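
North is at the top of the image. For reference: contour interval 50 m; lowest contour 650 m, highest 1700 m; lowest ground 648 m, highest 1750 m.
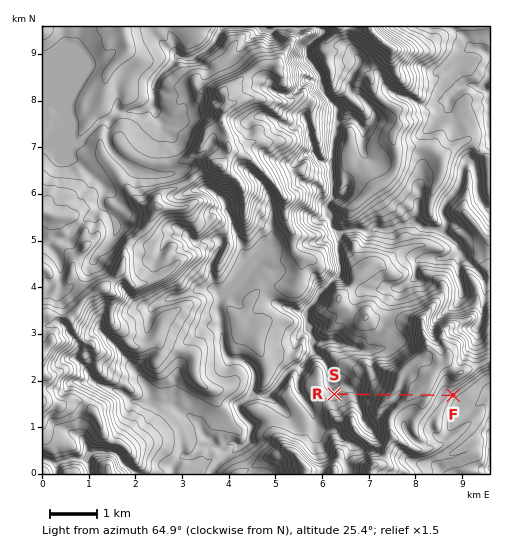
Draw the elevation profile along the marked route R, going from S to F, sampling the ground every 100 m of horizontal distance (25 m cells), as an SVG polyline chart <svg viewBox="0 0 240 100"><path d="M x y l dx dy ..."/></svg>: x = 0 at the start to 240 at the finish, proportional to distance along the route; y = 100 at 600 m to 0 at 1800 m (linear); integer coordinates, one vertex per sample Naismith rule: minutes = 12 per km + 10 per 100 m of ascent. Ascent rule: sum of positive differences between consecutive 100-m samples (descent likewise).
<svg viewBox="0 0 240 100"><path d="M0 64l9-1 10-1 9 0 10 0 9-1 9-5 10-4 9-5 10-3 9-4 10-4 9-3 9 1 10 1 9-4 10-2 9-1 9 0 10 1 9 0 10 3 9 5 9 3 10 1 9 3 5 3"/></svg>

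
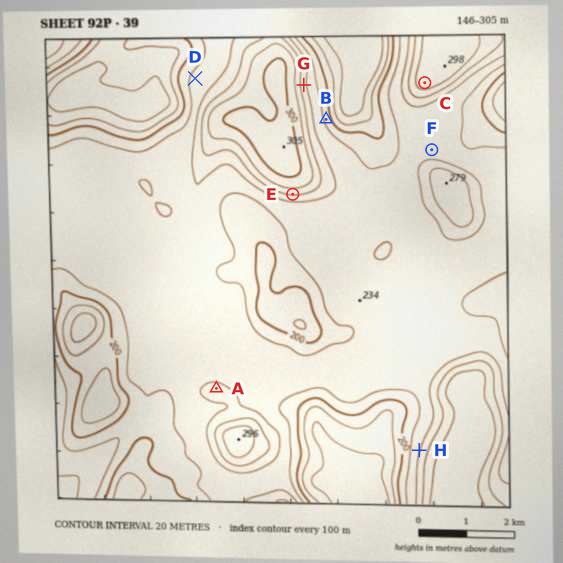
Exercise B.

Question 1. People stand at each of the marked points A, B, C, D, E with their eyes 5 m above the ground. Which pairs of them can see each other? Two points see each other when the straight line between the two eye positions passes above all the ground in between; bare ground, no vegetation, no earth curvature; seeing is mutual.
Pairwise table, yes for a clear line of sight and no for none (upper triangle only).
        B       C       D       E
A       no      yes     no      yes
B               yes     no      no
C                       no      no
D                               no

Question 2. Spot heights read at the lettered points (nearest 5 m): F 230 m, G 250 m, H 240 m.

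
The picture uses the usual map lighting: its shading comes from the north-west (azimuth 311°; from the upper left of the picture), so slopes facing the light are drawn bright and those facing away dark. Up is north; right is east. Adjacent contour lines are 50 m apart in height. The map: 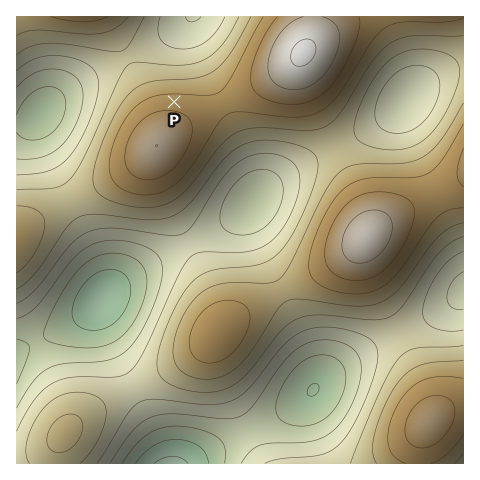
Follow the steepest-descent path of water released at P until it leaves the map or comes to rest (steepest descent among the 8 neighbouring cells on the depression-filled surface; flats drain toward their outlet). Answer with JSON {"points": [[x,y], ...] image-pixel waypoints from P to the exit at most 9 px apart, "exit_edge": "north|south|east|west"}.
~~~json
{"points": [[174, 102], [174, 92], [174, 83], [174, 74], [174, 64], [174, 55], [174, 46], [179, 36], [186, 27], [192, 18], [192, 17]], "exit_edge": "north"}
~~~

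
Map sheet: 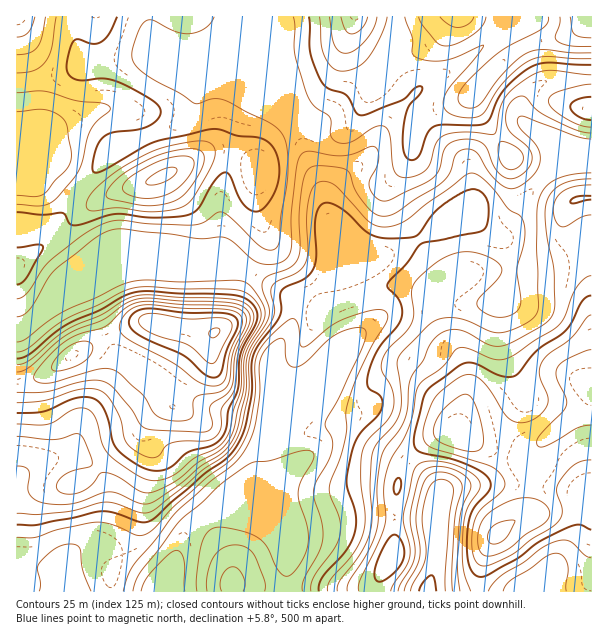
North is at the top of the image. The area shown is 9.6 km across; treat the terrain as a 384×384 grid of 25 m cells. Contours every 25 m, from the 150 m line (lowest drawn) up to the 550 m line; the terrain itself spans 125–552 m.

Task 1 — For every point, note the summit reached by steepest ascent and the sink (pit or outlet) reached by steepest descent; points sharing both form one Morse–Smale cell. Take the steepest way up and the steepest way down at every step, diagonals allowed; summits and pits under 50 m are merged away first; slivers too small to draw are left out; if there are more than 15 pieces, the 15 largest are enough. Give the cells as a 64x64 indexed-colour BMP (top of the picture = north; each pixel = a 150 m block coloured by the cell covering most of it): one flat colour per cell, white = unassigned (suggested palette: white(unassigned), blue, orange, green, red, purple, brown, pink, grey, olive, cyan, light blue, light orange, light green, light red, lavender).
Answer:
<image width="64" height="64" href="data:image/bmp;base64,Qk12CAAAAAAAAHYAAAAoAAAAQAAAAEAAAAABAAQAAAAAAAAIAAATCwAAEwsAABAAAAAAAAAA////ALR3HwAOf/8ALKAsACgn1gC9Z5QAS1aMAMJ34wB/f38AIr28AM++FwDox64AeLv/AIrfmACWmP8A1bDFACIiIiIiIiIiiIiIiIiIiBERERERVVVVVVVVVVVVVVVVIiIiIiIiIiIoiIiIiIiIERERERFVVVVVVVVVVVVVVVUiIiIiIiIiIiiIiIiIiIgRERERERVVVVVVVVVVVVVVVSIiIiIiIiIiIoiIiIiIiBEREREREVVVVVVVVVVVVVVVIiIiIiIiIiIiiIiIiIiBERERERERVVVVVVVVVVVVVVUiIiIiIiIiIiKIiIiIiIERERERERFVVVVVVVVVVVVVVSIiIiIiIiIiIiiIiIiIEREREREREVVVVVVVVVVVVVVVIiIiIiIiIiIiIoiIiBERERERERERVVVVVVVVVVVVVVUiIiIiIiIiIiIiKIgRERERERERERFVVVVVVVVVVVVVUSIiIiIiIiIiIiIiEREREREREREREVVVVVVVVVVRERERIiIiIiIiIiIiIiIhERERERERERERVVVVVVVVVVEREREiIiIiIiIiIiIiIiIRERERERERERFVVVVVVVVVURERESIiIiIiIiIiIiIiIiIRERERERERERVVVVVVVVVRERERIiIiIiIiIiIiIiIiIiERERERERERFVVVVVVVVVEREREiIiIiIiIiIiIiIiIiIREREREREREVVVVVVVVVURERESIiIiIiIiIiIiIiIiIhERERERERERFVVVVVVRERERERIiIiIiIiIiIiIiIiIiIRERERERERERVVVVEREREREREiIiIiIiIiIiIiIiIiIiERERERERERERVVERERERERESIiIiIiIiIiIiIiIiIiIhERERERERERERERERERERERIiIiIiIiIiIiIiIiIiIiIREREREREREREREREREREREiIiIiIiIiIiIiIiIiIiIiERERERERERERERERERERESIiIiIiIiIiIiIiIiIiIiIhERERERERERERERERERERIiIiIiIiIiIiIiIiIiIiIiIREREREREREREREREREREiIiIiIiIiIiIiIiIiIiIiIiERERERERERERERERERESIiIiIiIiIiIiIiIiIiIiIiIRERERERERERERERERERIiIiIiIiIiIiIiIiIiIiIiIiEREREREREREREREREREiIiIiIiIiIiIiIiIiIiIiIiIRERERERERERERERERESIiIiIiIiIiIiIiIiIiIiIiIiERERERERERERERERERIiIiIiIiIiIiIiIiIiIiIiIiIREREREREREREREREREyIiIiIiIiIiIiIiIiIiIiIiIhERERERERERERERERETMiIiIiIiIiIiIiIiIiIiIiIiERERERERERERERERERMzIiIiIiIiIiIiIiIiIiIiIiIREREREREREREREREREzMzIiIiIiIiIiIiIiIiIiIiIRERERERERERERERERETMzMzIiIiIiIiIiIiIiIzMyIhERERERERERERERERERMzMzMzIiIiIiIiIiIiIzMzMhEREREREREREREREREREzMzMzMzMiIiIiIiIiMzMzMzQRERERERERERERERERETMzMzMzMzMzMzMzMzMzMzMzNERBERERERERERERERERMzMzMzMzMzMzMzMzMzMzMzM0RERBEREREREREREREREzMzMzMzMzMzMzMzMzMzMzMzREREREERERERERERERETMzMzMzMzMzMzMzMzMzMzMzNERERERBERERERERERERZmYzMzMzMzMzMzMzMzMzMzM0RERERERERBFEQRERERFmZmMzMzMzMzMzMzMzMzMzMzRERERERERERERBEREREWZmZjMzMzMzMzMzMzMzMzMzNEREREREREREREQRERERZmZmMzMzMzMzMzMzMzMzMzN0REREREREREREREERERFmZmZjMzMzMzMzMzMzMzMzM3REREREREREREREQREREWZmZmYzMzMzMzMzMzMzMzMzd0REREREREREREREERERZmZmZjMzMzMzMzMzMzMzMzd3dERERERERERERERBERFmZmZmYzMzMzMzMzMzMzMzN3d3REREREREREREREREEWZmZmZmMzMzMzMzMzMzMzN3d3d0REREREREREREREREZmZmZmZmMzMzMzMzMzMzM3d3d3dERERERERERERERERmZmZmZmZmMzMzMzMzMzMzd3d3d0RERERERERERERERGZmZmZmZmZmYzMzMzMzMzd3d3d3dEREREREREREREREZmZmZmZmZmZmYzMzMzMzN3d3d3d3RERERERERERERERmZmZmZmZmZmZmMzMzMzM3d3d3d3dERERERERERERERGZmZmZmZmZmZmYzMzMzMzd3d3d3d3REREREREREREREZmZmZmZmZmZmZjMzMzMzd3d3d3d3d0RERERERERERERmZmZmZmZmZmZmMzMzMzN3d3d3d3d3mURERERERERERGZmZmZmZmZmZmYzMzMzM3d3d3d3d3mZlEREREREREREZmZmZmZmZmZmMzMzMzMzd3d3d3d3mZmZlERERERERERmZmZjMzMzZjMzMzMzMzd3d3d3d3eZmZmZRERERERERGZmZmMzMzMzMzMzMzMzN3d3d3d3d5mZmZmZREREREREZmZmYzMzMzMzMzMzMzM3d3d3d3d3mZmZmZmURERERERmZmZjMzMzMzMzMzMzMzd3d3d3d3eZmZmZmZlERERERGZmZjMzMzMzMzMzMzMzN3d3d3d3d5mZmZmZmURERERE"/>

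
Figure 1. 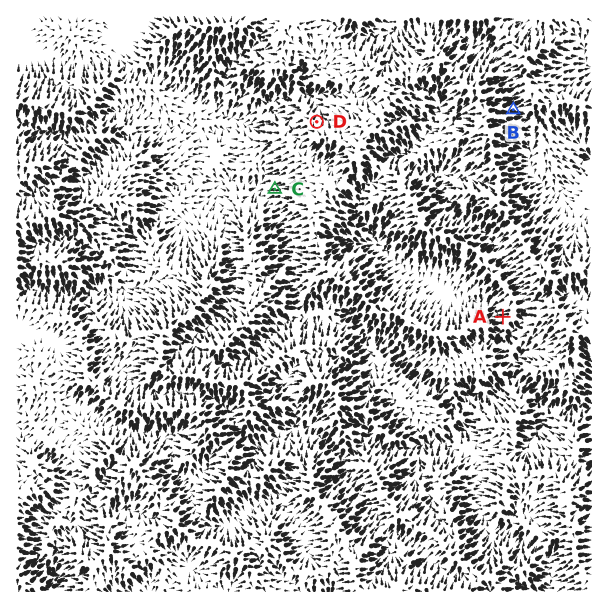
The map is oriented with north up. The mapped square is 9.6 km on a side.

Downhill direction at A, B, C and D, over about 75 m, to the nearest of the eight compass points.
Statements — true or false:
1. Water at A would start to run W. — true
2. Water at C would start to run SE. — false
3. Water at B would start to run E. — true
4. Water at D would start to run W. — false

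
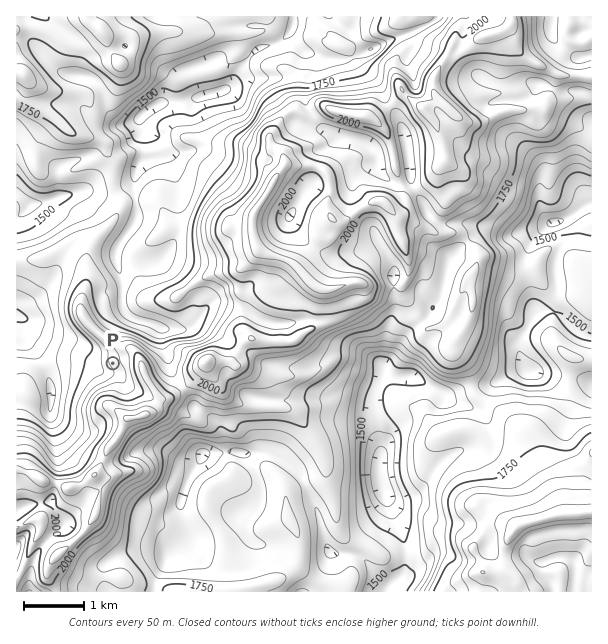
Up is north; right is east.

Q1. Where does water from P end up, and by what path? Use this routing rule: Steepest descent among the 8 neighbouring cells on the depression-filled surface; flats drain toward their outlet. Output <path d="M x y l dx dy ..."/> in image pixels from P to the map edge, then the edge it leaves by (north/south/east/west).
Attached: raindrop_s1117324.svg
<path d="M113 363l-6 6-50 0-4 5-3 0-8-8-4-9-15-15 0-22-6-5"/>
exit: west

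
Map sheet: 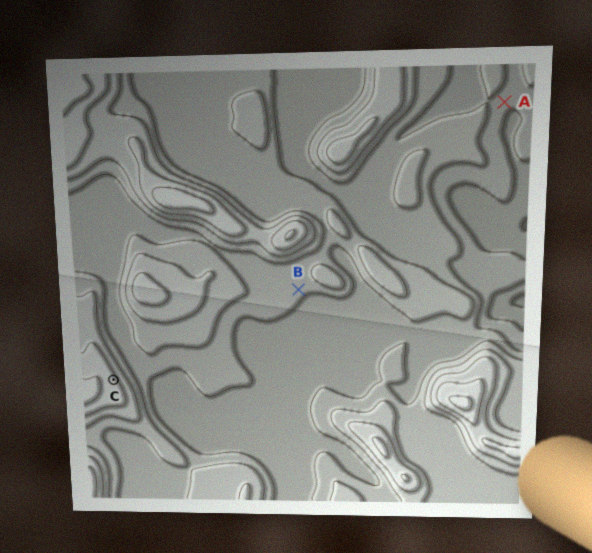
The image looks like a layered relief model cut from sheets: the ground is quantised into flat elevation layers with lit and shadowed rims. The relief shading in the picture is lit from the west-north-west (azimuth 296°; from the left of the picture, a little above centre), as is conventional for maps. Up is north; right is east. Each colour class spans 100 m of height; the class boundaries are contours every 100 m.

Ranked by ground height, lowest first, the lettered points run A B C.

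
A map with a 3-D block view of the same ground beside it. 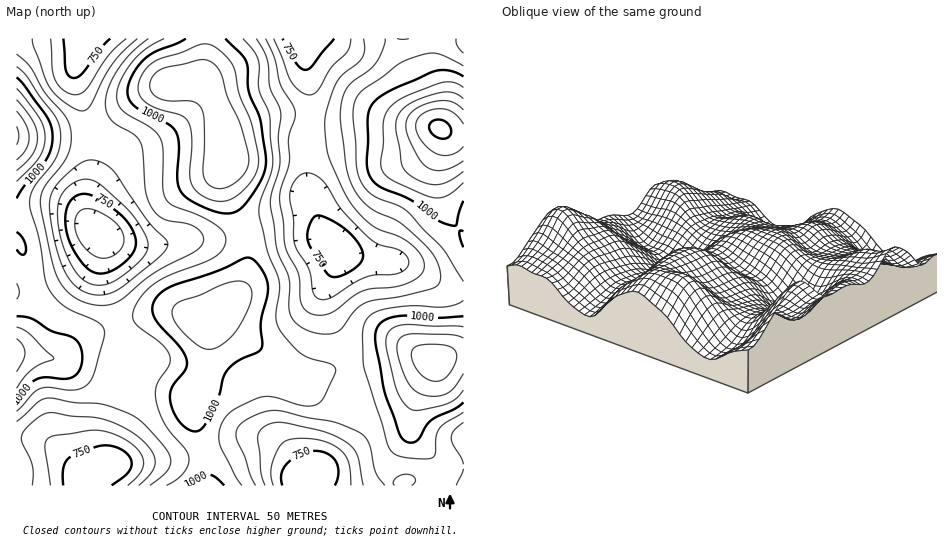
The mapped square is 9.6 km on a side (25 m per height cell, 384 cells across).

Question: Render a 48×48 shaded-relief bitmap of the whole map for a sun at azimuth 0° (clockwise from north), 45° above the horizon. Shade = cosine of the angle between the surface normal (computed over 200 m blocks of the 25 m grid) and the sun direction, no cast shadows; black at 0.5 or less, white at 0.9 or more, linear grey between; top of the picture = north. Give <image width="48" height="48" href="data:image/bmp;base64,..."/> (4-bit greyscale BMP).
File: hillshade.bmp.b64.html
<image width="48" height="48" href="data:image/bmp;base64,Qk32BAAAAAAAAHYAAAAoAAAAMAAAADAAAAABAAQAAAAAAIAEAAATCwAAEwsAABAAAAAAAAAAAAAAABEREQAiIiIAMzMzAERERABVVVUAZmZmAHd3dwCIiIgAmZmZAKqqqgC7u7sAzMzMAN3d3QDu7u4A////AHeIh3eJq7zLu7u6qZmId3iJh3Z3d3d3ZniIh2d4mqqqqqqqmZmHZmeId2d2ZVZnd4mIdmZnd3eIiImZmZh2VVVmVWd2VERniJmYdlVVVERWZneJmZh2VUQzNFZ2VDVomZiHZVVEMiNFVVZ4mZh3ZTIhI1Z2VVV4mWdmVUQzIiRFVFZnd3dmVDIRJFZ2ZmZmZkRVVEMyI0VVVVVmZlVUMiEjRnd2ZmVDMyNERDMzNFZmVWZmVUQzIhI1Z4dmZmQxERIzMzNEVnd2ZndmVUQzIiNGeIdmZVQhASIiIjRWd3d3eIh3ZmVUREVmd3dmZVQyEjIhEjRneIiImZmHd3dmZnd2ZmZmZVRDMzIiI0VniIiZqpmHd3d3eJmHZmd2ZVVVVERERWZ3eIiZmZh2ZmZ3iaqYh3d2ZWZmZWZneHd3d3iIh3ZmZWZ3iaqpmYdmZneId4iZqZh3d3dmVVVmVWZ4maqqqYdmeJqqqaqqqpiHd3ZURFVmZmeJmqqqqYd3mrzcy8uqqqmIh2ZURWZ3ZneJmqqqqYiKvN3u3cuqqqqpmHZVVniHdmd4mqu7qZmr3e7u7bqZmru7qYd3eJmId2Zniau7uqvN3d3d3KmZq8zcy6mZmamZh3ZmeJq7u7zN3dzLu4iJq83dzLuqu6qqmYd3d4mrvMzN3cu6mXeJq8zd3MzMzLu7upmId4iavMzMzMuph2eJqrzMzMzMzMzLu6qZmYiau8u7u7qXZmeImru8zMzMzMzLu6qqqqmaq6qpmZh2VXeImqu7u7u7u7u7qqmZqqqZmYh3dmVVVniImqqqqZiImaqpmZmYmZmYd2VVRDM0VomIiZqZh2ZmZ3h3eImIiIh3ZURDMyM1Z5mYiIh2VUREVVVVZ4iId3dlQzMzMzRFeImYd2ZUMzNEQzMzRXiIiHdlQzNERERWeIiHZlQyIjRVQyISNFeIiId1RDMzM0RVZ2d2VUMzM0VmVDIiM0VneId2VEMzIiNEVUVVRDM0RWZ3ZUMzMzNFZ3ZlVEMyIiIzNCIzMzNFVnd3dmVVRDM0VVVVVURDMzMzMhESI0RVZ3eIh3d2ZVREVVVVZmVVVURDIhESNEVWZ3eIiIiHd3ZmZmZmZnd3dmVDMjMzRWZmd3d3iIiIiIh3d3d3d3eIh2VEM1VVZnd3d3d3d3eIiIiHeIh3d3iIdlRERXd3d4h3ZmVVZneIiJiHd3eHd3eHdlVWZ5mZmZiHZUM0RWeImZmHZneHd3eId3iJmbu7qqmHVDIiNFZ4mZmYd4iId3iJmqvMu7vMzLqXZDIRI1Z4maqZmZmYiImavN3u3MvMzMuYdlQzNFZ4mZmaqqqZmZqrvN7u3bu7vLupmHdmZmZ4iIiJqqqpmqu7vM3d3cuqqqqqqpmZmYiImId4mqqaq7u7u7vM3cuYiZqqu7u7u6mZmYd4mqqaq7u6qqq8zcqYiJqrvMzN3LuqqpmJmqmaq6qqqqq7zKmYiJmrzN3d3cy7u6qqqqmqqpiJqruqu5mIiImrzN3d3cy7u7uqqqmqqYeJqruqqQ=="/>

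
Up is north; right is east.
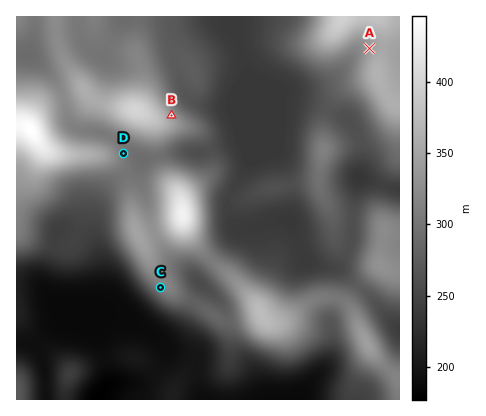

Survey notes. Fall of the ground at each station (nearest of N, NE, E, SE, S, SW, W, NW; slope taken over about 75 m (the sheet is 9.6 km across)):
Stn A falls W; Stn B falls NE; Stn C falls SW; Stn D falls E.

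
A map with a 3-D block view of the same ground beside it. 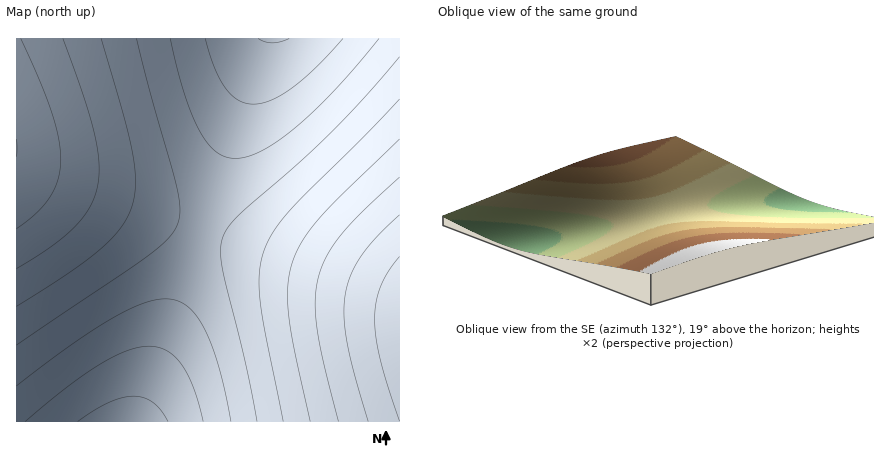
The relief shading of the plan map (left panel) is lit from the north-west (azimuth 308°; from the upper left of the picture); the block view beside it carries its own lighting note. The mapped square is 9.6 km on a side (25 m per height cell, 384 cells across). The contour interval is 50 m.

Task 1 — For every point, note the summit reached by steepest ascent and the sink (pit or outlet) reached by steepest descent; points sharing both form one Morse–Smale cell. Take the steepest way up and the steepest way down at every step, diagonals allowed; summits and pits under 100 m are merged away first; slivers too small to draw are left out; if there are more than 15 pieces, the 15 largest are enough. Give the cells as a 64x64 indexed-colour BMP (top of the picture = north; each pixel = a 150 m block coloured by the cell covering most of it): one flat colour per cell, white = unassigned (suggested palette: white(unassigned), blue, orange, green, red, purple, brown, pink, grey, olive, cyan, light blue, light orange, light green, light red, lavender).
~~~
<image width="64" height="64" href="data:image/bmp;base64,Qk12CAAAAAAAAHYAAAAoAAAAQAAAAEAAAAABAAQAAAAAAAAIAAATCwAAEwsAABAAAAAAAAAA////ALR3HwAOf/8ALKAsACgn1gC9Z5QAS1aMAMJ34wB/f38AIr28AM++FwDox64AeLv/AIrfmACWmP8A1bDFAEREREREREREREQiIiIiIiIiIiIiIiIiIiIiIiIiIiIiREREREREREREREIiIiIiIiIiIiIiIiIiIiIiIiIiIiJEREREREREREREQiIiIiIiIiIiIiIiIiIiIiIiIiIiIkRERERERERERERCIiIiIiIiIiIiIiIiIiIiIiIiIiIiREREREREREREREQiIiIiIiIiIiIiIiIiIiIiIiIiIiJERERERERERERERCIiIiIiIiIiIiIiIiIiIiIiIiIiIkREREREREREREREIiIiIiIiIiIiIiIiIiIiIiIiIiIiRERERERERERERERCIiIiIiIiIiIiIiIiIiIiIiIiIiJEREREREREREREREIiIiIiIiIiIiIiIiIiIiIiIiIiIkREREREREREREREQiIiIiIiIiIiIiIiIiIiIiIiIiIiREREREREREREREREIiIiIiIiIiIiIiIiIiIiIiIiIiJEREREREREREREREQiIiIiIiIiIiIiIiIiIiIiIiIiIkRERERERERERERERCIiIiIiIiIiIiIiIiIiIiIiIiIiREREREREREREREREQiIiIiIiIiIiIiIiIiIiIiIiIiJERERERERERERERERCIiIiIiIiIiIiIiIiIiIiIiIiIkREREREREREREREREIiIiIiIiIiIiIiIiIiIiIiIiIiRERERERERERERERERCIiIiIiIiIiIiIiIiIiIiIiIiJEREREREREREREREREIiIiIiIiIiIiIiIiIiIiIiIiIkREREREREREREREREQiIiIiIiIiIiIiIiIiIiIiIiIiREREREREREREREREREIiIiIiIiIiIiIiIiIiIiIiIiJEREREREREREREREREQiIiIiIiIiIiIiIiIiIiIiIiIkRERERERERERERERERCIiIiIiIiIiIiIiIiIiIiIiIRREREREREREREREREREQiIiIiIiIiIiIiIiIiIiIhERFERERERERERERERERERCIiIiIiIiIiIiIiIiIiEREREUREREREREREREREREREIiIiIiIiIiIiIiIiIRERERERRERERERERERERERERERCIiIiIiIiIiIiIhERERERERFEREREREREREREREREREIiIiIiIiIiIiEREREREREREUREREREREREREREREREQiIiIiIiIiIRERERERERERERREREREREREREREREREREIiIiIiIhERERERERERERERFEREREREREREREREREREQiIiIiEREREREREREREREREURERERERERERERERERERCIiIRERERERERERERERERERREREREREREREREREREREQhERERERERERERERERERERFEREREREREREREREREREMxEREREREREREREREREREREUREREREREREREREREQzMzERERERERERERERERERERERRERERERERERERERDMzMzMxERERERERERERERERERERFEREREREREREREMzMzMzMzEREREREREREREREREREREUREREREREREQzMzMzMzMzMRERERERERERERERERERERRERERERERDMzMzMzMzMzMzERERERERERERERERERERFEREREREMzMzMzMzMzMzMzMREREREREREREREREREREUREREQzMzMzMzMzMzMzMzMxERERERERERERERERERERRERDMzMzMzMzMzMzMzMzMzMRERERERERERERERERERFEMzMzMzMzMzMzMzMzMzMzMxERERERERERERERERERETMzMzMzMzMzMzMzMzMzMzMzERERERERERERERERERERMzMzMzMzMzMzMzMzMzMzMzMxEREREREREREREREREREzMzMzMzMzMzMzMzMzMzMzMzERERERERERERERERERETMzMzMzMzMzMzMzMzMzMzMzMRERERERERERERERERERMzMzMzMzMzMzMzMzMzMzMzMzEREREREREREREREREREzMzMzMzMzMzMzMzMzMzMzMzMRERERERERERERERERETMzMzMzMzMzMzMzMzMzMzMzMxERERERERERERERERERMzMzMzMzMzMzMzMzMzMzMzMzMREREREREREREREREREzMzMzMzMzMzMzMzMzMzMzMzMxERERERERERERERERETMzMzMzMzMzMzMzMzMzMzMzMzERERERERERERERERERMzMzMzMzMzMzMzMzMzMzMzMzMxEREREREREREREREREzMzMzMzMzMzMzMzMzMzMzMzMzERERERERERERERERETMzMzMzMzMzMzMzMzMzMzMzMzMRERERERERERERERERMzMzMzMzMzMzMzMzMzMzMzMzMzEREREREREREREREREzMzMzMzMzMzMzMzMzMzMzMzMzMRERERERERERERERETMzMzMzMzMzMzMzMzMzMzMzMzMxERERERERERERERERMzMzMzMzMzMzMzMzMzMzMzMzMzMREREREREREREREREzMzMzMzMzMzMzMzMzMzMzMzMzMxERERERERERERERETMzMzMzMzMzMzMzMzMzMzMzMzMzERERERERERERERERMzMzMzMzMzMzMzMzMzMzMzMzMzMxEREREREREREREREzMzMzMzMzMzMzMzMzMzMzMzMzMzERERERERERERERETMzMzMzMzMzMzMzMzMzMzMzMzMzMRERERERERERERER"/>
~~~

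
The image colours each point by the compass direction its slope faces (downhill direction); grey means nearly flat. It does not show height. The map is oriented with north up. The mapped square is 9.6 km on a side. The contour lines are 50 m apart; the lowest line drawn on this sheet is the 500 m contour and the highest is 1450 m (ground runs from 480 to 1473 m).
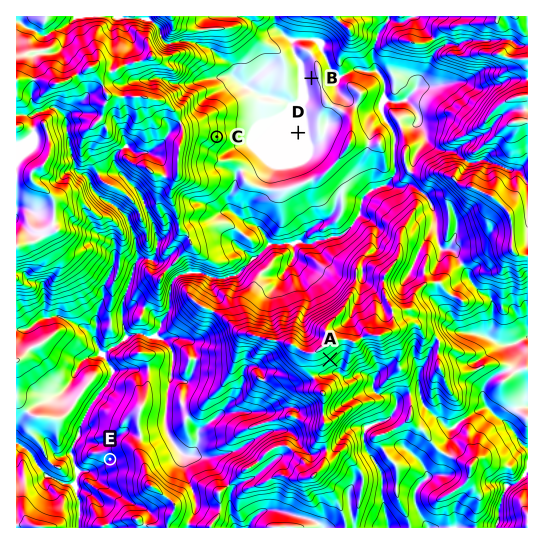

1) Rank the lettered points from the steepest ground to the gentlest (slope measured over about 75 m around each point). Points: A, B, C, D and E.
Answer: A C E B D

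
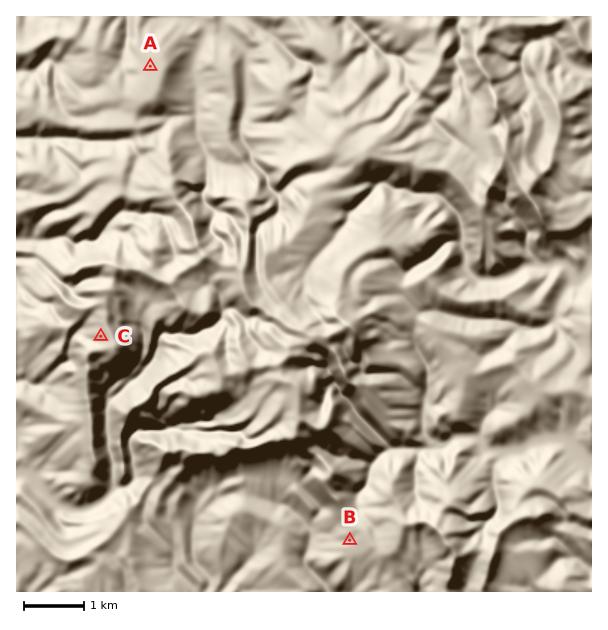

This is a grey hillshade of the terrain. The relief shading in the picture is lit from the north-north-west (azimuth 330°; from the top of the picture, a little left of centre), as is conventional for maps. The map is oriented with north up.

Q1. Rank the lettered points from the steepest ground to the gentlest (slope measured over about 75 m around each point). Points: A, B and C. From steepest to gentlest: C B A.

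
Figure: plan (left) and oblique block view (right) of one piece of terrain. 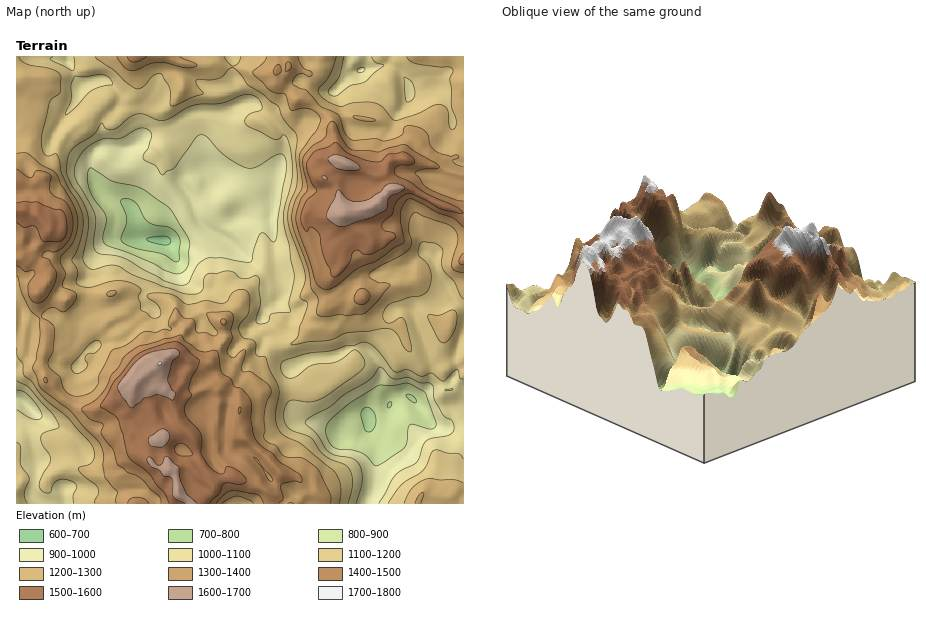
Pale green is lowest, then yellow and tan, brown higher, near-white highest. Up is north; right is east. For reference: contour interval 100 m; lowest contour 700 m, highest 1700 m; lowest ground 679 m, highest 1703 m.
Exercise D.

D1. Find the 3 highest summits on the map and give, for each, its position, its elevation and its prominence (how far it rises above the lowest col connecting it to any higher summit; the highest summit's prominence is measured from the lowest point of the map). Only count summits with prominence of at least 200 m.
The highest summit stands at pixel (160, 363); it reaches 1703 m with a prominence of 1024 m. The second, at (343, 214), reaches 1695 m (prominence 510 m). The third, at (49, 230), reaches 1600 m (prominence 299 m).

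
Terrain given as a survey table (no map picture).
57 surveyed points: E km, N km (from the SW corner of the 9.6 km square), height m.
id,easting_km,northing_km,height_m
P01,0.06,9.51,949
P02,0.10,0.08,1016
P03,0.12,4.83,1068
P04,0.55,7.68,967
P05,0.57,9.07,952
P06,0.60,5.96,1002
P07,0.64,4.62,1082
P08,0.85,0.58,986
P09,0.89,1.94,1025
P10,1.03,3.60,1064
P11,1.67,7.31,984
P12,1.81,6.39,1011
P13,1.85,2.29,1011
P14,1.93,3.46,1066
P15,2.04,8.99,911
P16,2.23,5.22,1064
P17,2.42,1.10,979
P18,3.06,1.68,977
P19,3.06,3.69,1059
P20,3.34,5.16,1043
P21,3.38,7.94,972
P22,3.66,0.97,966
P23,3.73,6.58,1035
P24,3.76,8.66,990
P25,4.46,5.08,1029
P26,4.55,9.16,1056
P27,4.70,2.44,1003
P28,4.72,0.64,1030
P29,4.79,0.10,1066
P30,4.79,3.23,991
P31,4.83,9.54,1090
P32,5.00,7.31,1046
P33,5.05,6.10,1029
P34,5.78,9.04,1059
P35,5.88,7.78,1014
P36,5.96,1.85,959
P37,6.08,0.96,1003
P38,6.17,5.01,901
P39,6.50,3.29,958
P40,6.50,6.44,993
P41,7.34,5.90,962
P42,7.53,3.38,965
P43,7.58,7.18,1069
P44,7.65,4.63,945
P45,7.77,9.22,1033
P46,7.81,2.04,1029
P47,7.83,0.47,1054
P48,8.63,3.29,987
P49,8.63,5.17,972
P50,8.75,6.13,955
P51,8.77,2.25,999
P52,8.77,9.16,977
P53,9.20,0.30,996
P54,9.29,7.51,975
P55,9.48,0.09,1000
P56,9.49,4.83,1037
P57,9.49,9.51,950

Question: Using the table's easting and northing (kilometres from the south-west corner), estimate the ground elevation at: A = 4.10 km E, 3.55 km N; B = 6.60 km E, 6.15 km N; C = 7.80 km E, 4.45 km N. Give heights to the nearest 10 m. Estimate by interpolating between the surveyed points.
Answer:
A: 1010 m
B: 970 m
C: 960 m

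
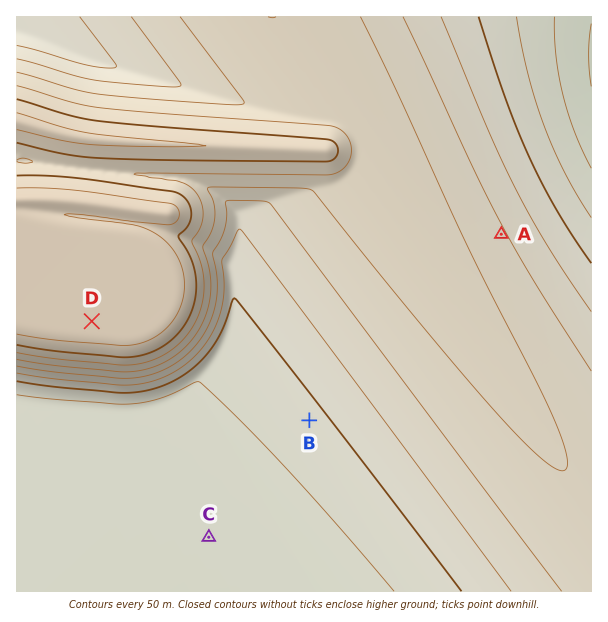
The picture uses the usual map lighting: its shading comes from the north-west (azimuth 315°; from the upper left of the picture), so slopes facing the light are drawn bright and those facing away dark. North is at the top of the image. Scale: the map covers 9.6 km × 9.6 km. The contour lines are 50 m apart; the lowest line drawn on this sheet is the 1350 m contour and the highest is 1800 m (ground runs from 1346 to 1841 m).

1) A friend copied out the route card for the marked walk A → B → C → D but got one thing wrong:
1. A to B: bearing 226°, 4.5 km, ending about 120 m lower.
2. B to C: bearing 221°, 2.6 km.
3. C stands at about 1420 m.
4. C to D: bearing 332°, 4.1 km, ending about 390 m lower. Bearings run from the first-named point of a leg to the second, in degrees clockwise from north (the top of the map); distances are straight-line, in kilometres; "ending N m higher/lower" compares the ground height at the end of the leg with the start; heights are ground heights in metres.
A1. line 4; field sense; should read higher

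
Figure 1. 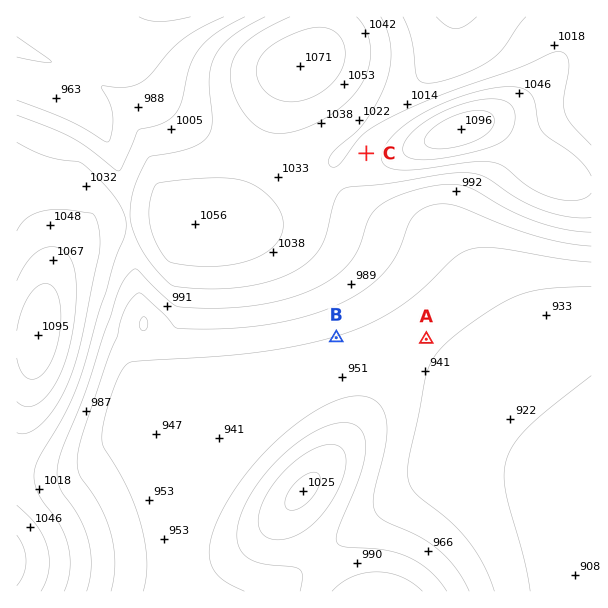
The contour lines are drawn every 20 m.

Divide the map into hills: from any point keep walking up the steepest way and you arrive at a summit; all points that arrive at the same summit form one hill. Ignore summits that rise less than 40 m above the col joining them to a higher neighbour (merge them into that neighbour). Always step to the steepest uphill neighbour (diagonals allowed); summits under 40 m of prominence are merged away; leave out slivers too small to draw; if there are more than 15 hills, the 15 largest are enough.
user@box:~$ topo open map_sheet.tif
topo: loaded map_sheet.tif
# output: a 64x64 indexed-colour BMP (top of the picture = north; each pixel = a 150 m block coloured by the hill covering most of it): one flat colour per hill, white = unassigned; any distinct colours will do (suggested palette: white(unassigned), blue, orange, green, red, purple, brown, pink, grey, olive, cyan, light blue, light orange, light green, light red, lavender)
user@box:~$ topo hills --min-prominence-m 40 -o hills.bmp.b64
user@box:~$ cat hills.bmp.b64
<image width="64" height="64" href="data:image/bmp;base64,Qk12CAAAAAAAAHYAAAAoAAAAQAAAAEAAAAABAAQAAAAAAAAIAAATCwAAEwsAABAAAAAAAAAA////ALR3HwAOf/8ALKAsACgn1gC9Z5QAS1aMAMJ34wB/f38AIr28AM++FwDox64AeLv/AIrfmACWmP8A1bDFAERERERERERERCIiIiIiIiIiIiIiIiIiIiIiIiIiIiIiREREREREREREIiIiIiIiIiIiIiIiIiIiIiIiIiIiIiJEREREREREREQiIiIiIiIiIiIiIiIiIiIiIiIiIiIiIkRERERERERERCIiIiIiIiIiIiIiIiIiIiIiIiIiIiIiREREREREREREIiIiIiIiIiIiIiIiIiIiIiIiIiIiIiJEREREREREREQiIiIiIiIiIiIiIiIiIiIiIiIiIiIiIkRERERERERERCIiIiIiIiIiIiIiIiIiIiIiIiIiIiIiREREREREREREIiIiIiIiIiIiIiIiIiIiIiIiIiIiIiJERERERERERERCIiIiIiIiIiIiIiIiIiIiIiIiIiIiIkREREREREREREIiIiIiIiIiIiIiIiIiIiIiIiIiIiIiREREREREREREQiIiIiIiIiIiIiIiIiIiIiIiIiIiIiJERERERERERERCIiIiIiIiIiIiIiIiIiIiIiIiIiIiIUREREREREREREQiIiIiIiIiIiIiIiIiIiIiIiIiIiIRRERERERERERERCIiIiIiIiIiIiIiIiIiIiIiIiIiIRFEREREREREREREQiIiIiIiIiIiIiIiIiIiIiIiIiEREURERERERERERERCIiIiIiIiIiIiIiIiIiIiIiIiERERREREREREREREREQiIiIiIiIiIiIiIiIiIiIiIiERERNEREREREREREREERIiIiIiIiIiIiIiIiIiIiIhERERM0REREREREREREERESIiIiIiIiIiIiIiIiIiIhERERMzRERERERERERBEREREiIiIiIiIiIiIiIiIiIhERERMzNERERERERERBEREREREiIiIiIiIiIiIiIiIhEREREzM0REREREREREEREREREREiIiIiIiIiIiIiIhEREREzMzREREREREREERERERERERIiIiIiIiIiIiIhEREREzMzNEREREREREQREREREREREREiIiIiIiIiIREREREzMzM0REREREREQREREREREREREREiIiIiIiIRERERETMzMzRERERERERBERERERERERERERERIiIhERERERETMzMzNEREREREREERERERERERERERERERERERERERETMzMzM0REREREREQRERERERERERERERERERERERERERMzMzMzRERERERERBERERERERERERERERERERERERERMzMzMzNEREREREREEREREREREREREREREREREREREREzMzMzM0REREREREQREREREREREREREREREREREREREzMzMzMzRERERERERBEREREREREREREREREREREREREzMzMzMzNEREREREREERERERERERERERERERERERERETMzMzMzM0REREREREQRERERERERERERERERERERERETMzMzMzMzREREREREQRERERERERERERERERERERERETMzMzMzMzNERERERERBERERERERERERERERERERERETMzMzMzMzM0REREREREERERERERERERERERERERERERMzMzMzMzMzREREREREQRERERERERERERERERERERERMzMzMzMzMzNERERERERBERERERERERERERERERERERMzMzMzMzMzM0REREREREERERERERERERERERERERETMzMzMzMzMzMzREREREREQRERERERERERERERERERMzMzMzMzMzMzMzNEREREREQRERERERERERERERERETMzMzMzMzMzMzMzM0RERERERBEREREREREREREREREzMzMzMzMzMzMzMzMzREREREREEREREREREREREREREzMzMzMzMzMzMzMzMzNEREREREQREREREREREREREREzMzMzMzMzMzMzMzMzM0RERERERBERERERERERERERETMzMzMzMzMzMzMzMzMzRERERERBERERERERERERERETMzMzMzMzMzMzMzMzMzNEREREREERERERERERERERERMzMzMzMzMzMzMzMzMzM0REREREQRERERERERERERERETMzMzMzMzMzMzMzMzMzREREREQREREREREREREREREREzMzMzMzMzMzMzMzMzNERERERBERERERERERERERERERMzMzMzMzMzMzMzMzM0RERERBERERERERERERERERERETMzMzMzMzMzMzMzMzRERERBEREREREREREREREREREREzMzMzMzMzMzMzMzNERERBERERERERERERERERERERERMzMzMzMzMzMzMzM0RERBERERERERERERERERERERERETMzMzMzMzMzMzMzREMzEREREREREREREREREREREREREzMzMzMzMzMzMzMzMzMxERERERERERERERERERERERERMzMzMzMzMzMzMzMzMzERERERERERERERERERERERERETMzMzMzMzMzMzMzMzMxEREREREREREREREREREREREREzMzMzMzMzMzMzMzMzERERERERERERERERERERERERERMzMzMzMzMzMzMzMzMxERERERERERERERERERERERERETMzMzMzMzMzMzMzMzMRERERERERERERERERERERERERMzMzMzMzMzMzMzMzMzERERERERERERERERERERERERETMzMzMzMzMzMzMzMzMRERERERERERERERERERERERERMzMzMzMzMz"/>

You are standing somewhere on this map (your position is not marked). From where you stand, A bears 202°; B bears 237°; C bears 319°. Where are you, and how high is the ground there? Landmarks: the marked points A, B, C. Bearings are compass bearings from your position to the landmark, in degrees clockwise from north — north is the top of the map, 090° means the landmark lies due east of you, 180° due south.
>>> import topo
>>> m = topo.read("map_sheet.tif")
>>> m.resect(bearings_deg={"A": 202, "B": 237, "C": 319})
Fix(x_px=458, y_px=259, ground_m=960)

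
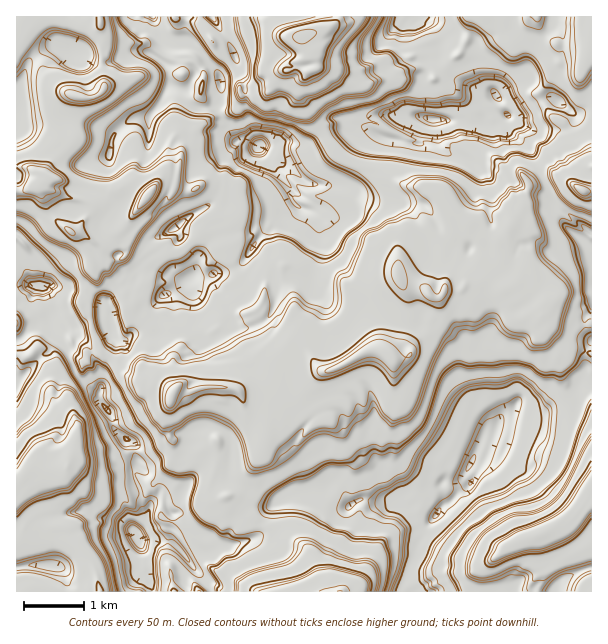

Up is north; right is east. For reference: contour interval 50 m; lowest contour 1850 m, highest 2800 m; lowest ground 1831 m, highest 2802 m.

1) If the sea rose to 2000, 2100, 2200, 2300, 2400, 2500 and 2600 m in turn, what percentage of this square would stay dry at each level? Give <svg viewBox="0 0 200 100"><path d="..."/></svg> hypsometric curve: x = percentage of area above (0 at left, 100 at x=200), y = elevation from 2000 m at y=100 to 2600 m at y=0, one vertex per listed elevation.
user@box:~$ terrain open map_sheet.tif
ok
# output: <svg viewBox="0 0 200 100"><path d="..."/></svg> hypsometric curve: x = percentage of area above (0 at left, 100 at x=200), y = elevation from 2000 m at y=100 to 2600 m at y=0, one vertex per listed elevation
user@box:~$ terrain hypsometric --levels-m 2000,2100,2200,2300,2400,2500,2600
<svg viewBox="0 0 200 100"><path d="M186 100l-7-17-38-16-16-17-52-17-55-16-8-17"/></svg>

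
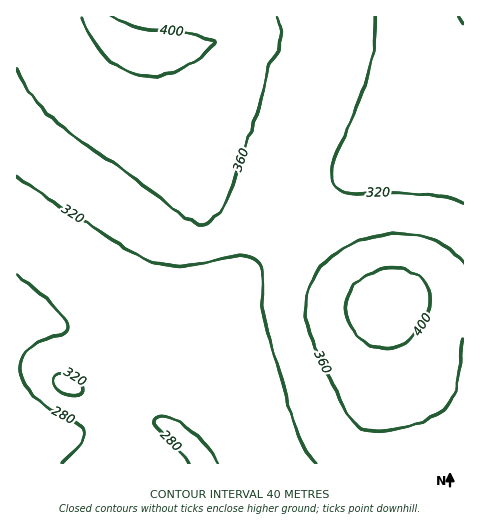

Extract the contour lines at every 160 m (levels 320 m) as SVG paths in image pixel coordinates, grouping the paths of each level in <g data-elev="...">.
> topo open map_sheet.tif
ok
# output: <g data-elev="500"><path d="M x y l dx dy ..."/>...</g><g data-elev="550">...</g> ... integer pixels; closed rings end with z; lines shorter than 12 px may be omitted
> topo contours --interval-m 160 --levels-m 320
<g data-elev="320"><path d="M69 395l8 0 5-2 1-5-2-5-5-5-8-4-7 0-6 2-2 5 3 5 5 5z"/><path d="M463 202l-21-5-23-3-71-1-9-3-6-6-2-9 3-14 25-60 10-32 5-27 2-25"/><path d="M17 177l103 68 19 11 15 6 14 4 15 0 45-9 14-1 9 1 7 3 4 11 0 36 6 29 28 94 10 21 10 12"/></g>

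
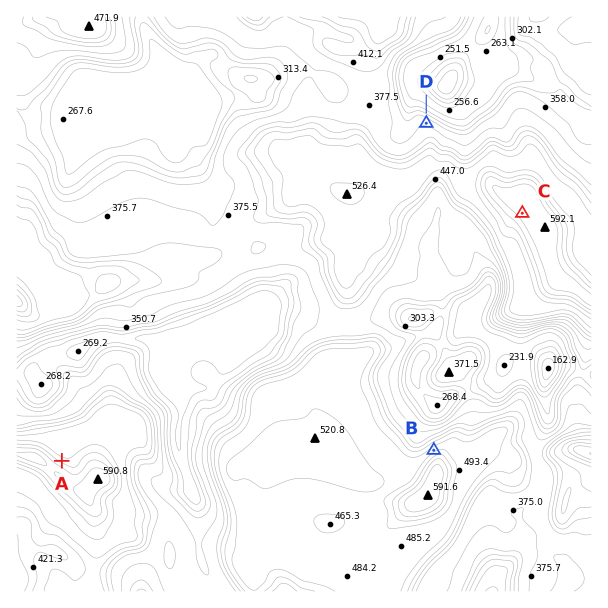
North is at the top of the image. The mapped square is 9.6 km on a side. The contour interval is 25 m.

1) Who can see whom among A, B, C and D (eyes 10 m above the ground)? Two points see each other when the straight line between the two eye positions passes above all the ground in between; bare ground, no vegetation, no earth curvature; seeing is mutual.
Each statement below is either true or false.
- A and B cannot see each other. true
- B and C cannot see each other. false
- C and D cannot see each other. true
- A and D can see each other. false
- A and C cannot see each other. false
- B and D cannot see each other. true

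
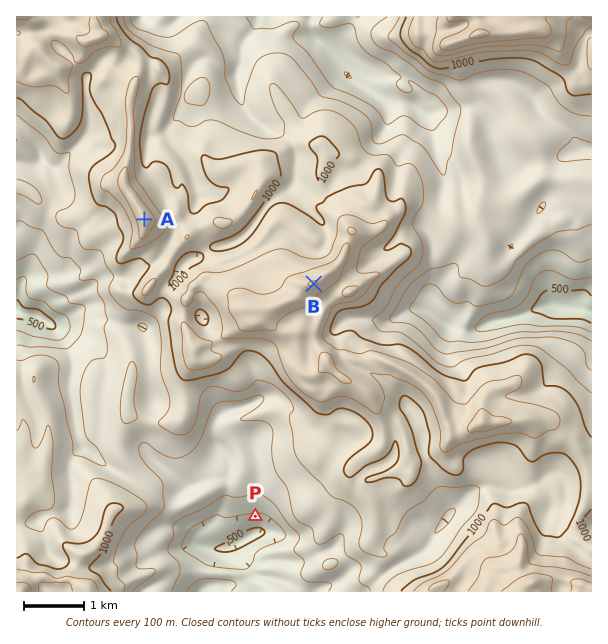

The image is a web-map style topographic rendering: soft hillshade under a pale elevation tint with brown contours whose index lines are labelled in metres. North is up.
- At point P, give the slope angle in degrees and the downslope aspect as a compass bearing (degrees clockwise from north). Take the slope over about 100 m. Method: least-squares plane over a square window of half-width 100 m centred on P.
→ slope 22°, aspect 175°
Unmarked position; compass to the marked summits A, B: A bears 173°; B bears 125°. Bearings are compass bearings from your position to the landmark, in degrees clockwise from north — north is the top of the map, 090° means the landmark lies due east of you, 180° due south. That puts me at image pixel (137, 160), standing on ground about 1060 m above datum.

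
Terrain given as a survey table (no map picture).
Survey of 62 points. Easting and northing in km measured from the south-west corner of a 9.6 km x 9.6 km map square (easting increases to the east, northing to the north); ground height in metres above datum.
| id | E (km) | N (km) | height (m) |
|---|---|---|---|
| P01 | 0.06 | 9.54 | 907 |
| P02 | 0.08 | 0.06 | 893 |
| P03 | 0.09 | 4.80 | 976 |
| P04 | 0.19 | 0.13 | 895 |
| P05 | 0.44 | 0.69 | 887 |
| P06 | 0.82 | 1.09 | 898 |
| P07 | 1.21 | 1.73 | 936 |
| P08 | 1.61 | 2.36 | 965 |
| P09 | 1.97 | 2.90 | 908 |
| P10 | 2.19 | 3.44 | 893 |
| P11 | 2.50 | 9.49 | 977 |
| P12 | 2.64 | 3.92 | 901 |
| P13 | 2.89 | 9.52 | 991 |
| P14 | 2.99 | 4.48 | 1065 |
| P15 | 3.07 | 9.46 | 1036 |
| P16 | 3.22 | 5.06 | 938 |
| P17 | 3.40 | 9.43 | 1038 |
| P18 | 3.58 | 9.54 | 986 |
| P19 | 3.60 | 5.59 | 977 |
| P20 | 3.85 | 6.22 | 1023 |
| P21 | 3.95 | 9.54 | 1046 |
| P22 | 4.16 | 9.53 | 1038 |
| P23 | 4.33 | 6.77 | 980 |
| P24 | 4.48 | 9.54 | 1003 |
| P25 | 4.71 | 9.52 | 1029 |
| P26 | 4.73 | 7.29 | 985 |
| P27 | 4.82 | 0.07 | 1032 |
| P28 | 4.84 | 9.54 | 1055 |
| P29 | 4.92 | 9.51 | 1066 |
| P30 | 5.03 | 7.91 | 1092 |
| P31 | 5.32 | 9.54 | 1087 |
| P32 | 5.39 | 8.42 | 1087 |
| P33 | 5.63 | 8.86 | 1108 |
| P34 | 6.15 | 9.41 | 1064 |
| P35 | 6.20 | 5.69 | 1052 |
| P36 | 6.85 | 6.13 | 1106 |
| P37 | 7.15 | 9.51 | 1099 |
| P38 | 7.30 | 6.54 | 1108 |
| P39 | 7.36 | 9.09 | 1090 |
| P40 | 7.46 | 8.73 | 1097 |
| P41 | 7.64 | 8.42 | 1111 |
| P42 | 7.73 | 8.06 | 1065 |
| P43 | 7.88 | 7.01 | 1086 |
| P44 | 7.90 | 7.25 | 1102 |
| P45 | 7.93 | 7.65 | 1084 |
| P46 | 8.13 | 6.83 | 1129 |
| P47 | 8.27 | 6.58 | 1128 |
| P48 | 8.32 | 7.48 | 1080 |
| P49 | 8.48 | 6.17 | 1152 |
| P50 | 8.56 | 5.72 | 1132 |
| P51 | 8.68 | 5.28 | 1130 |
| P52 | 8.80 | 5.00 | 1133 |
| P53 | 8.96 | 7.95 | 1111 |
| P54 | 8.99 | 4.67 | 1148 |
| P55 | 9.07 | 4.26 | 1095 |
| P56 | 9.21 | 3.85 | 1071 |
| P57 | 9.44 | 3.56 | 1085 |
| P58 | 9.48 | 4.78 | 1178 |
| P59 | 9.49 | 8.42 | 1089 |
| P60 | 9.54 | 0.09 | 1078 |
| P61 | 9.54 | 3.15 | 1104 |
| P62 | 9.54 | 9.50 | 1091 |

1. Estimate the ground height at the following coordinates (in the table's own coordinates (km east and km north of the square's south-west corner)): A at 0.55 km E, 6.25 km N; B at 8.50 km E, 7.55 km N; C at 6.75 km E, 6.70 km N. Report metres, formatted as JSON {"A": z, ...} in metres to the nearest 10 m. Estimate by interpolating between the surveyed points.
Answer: {"A": 920, "B": 1070, "C": 1090}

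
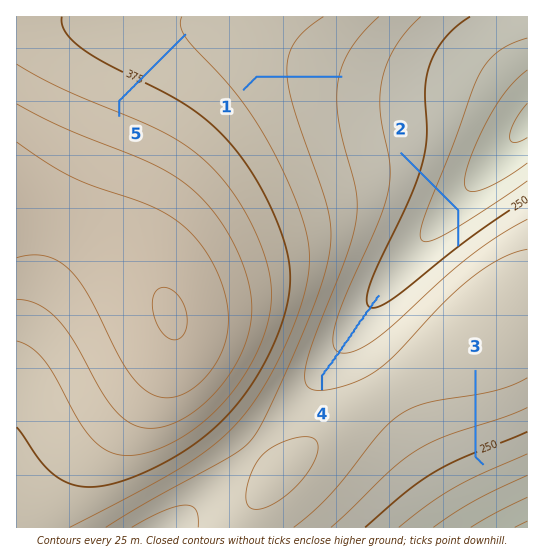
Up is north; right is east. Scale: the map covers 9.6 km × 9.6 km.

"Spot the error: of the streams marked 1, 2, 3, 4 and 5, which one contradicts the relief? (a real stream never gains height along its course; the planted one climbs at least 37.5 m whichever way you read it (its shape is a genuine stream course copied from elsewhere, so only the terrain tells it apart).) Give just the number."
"2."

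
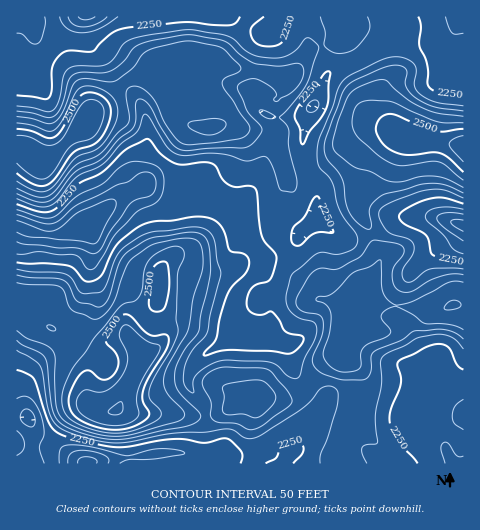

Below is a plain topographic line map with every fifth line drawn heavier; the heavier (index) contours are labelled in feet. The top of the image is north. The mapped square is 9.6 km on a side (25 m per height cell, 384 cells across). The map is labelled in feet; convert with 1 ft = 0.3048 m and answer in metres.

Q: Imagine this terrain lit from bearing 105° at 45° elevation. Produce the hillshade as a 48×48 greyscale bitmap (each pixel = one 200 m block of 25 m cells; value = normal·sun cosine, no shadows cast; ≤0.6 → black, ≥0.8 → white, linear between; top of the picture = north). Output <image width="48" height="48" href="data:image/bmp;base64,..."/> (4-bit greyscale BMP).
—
<image width="48" height="48" href="data:image/bmp;base64,Qk32BAAAAAAAAHYAAAAoAAAAMAAAADAAAAABAAQAAAAAAIAEAAATCwAAEwsAABAAAAAAAAAAAAAAABEREQAiIiIAMzMzAERERABVVVUAZmZmAHd3dwCIiIgAmZmZAKqqqgC7u7sAzMzMAN3d3QDu7u4A////AJh4rLmGaIiIiIiId3iIiHZneJmYmZmZmJh4qqmIiaqZiIiId3iZiHZmiJmZmYmph6h3iIiImru6mYiZh4mpmIdmiImamImZh5hlZmZ4m8zLqpmal3q6qYdmiHmqmIiZmJdCNFZ4mszLqqqImIm7uph2eHmqmIiZqpcwI1Z4ibu6qql2eIiru7mGeIiqmIiJqocxE1d3eby5mqhleIiaqquXaIiqmIiJqodBI1d2aM26qpdWd4iJqpqoeIiqmIiJmYdCNFeGVq7bu4VXeIiaqYiYiImqqYiIiYdDRVeXVIzty4VWd3eKqHd3iaq7mYiIiHdUVleIVGru3LdVZ3eJl2VniavLmYiIiHdlZ2Z4ZWi+7cp2d3d4h1NXiau7qZiId3d3eHZnZnic7tyoiIiIiGM2iJq7u6mYdneIiIdVVomIvcy6iIiIiHQkeImaq7qpdod4mYhkRpqIm8zLmIiIiIY0eIiZmZmZh4iIiIh0NpmJqrzLmIiId3dVeIiZmHeJmJiImYh0NXd5u7vLmIiHZWiHeIiZiHd4iYiImph1NWVpu7vMqIiHVVeHeIiZh3Z3eIiIm7hkNWVZy6vMqIiHZVZ4d4iamGVmd3d3irhkNWRJy6vLuYiHZlV4dnibuWVVZ3d3ealjJGVIu5rLqZiHZmV3dmeby4ZmZnd3eJljI1VHqqrLmZiHd2Z3dmaKvKh3d2Z3d4hjIkVVearMqIiIh3Z3dlVoq7qZmHd3d3hSIzRVZ5rMqIiIiHd4dlV3iqqaqYiIiIdjNERVVWmrmIh4mYiIdmeJiJmaqneJuph0NFZnZmeJmId4mYiIdmiqmJmrqneKzLmGRFZ3h3eIiIdnmZiHZXq6mZq7qXeb3cuoZVZmeIiIiIdnmZmGVYq7qpqqmGec7su6h3ZVaIiIiIdniamGVXmqqqqZh2ec/8q7qYhkaIiIiIh2eamGVXmZmrqYdmac/9u7upllaIiIiIh2eZmGVniIiaqYdmeL79zMupl2eIiHeIh3iZd2Z4iIiZmYZYiJztzNy5iHeJmYiImHipZWZ4h3iZmXZYiInMvO65iGZ5qpmJqYmpZFeId3eJmXZoiHaKvO7bl1Romqqauoq5Y0Z3dneIiHZniGNHnO3dtkRoiJqquoq5YyVnd3eIiHZneGIVi93NtkV4iImaqompdCNmd3iIiHdneFEDes3MpUZ4iImrqYq6hBJGd3iZiHd3eGEBWbzLlmeIiImrl4rMpSFGd4iZmId4iGIBWKqqhniIiJmqh3m9uEI2d4mqqYiIiHQTZ4iIh4iYiJqqh3isyWM1Z4m7qYiIiHU0Z2Z3d3iZiJmqmIibyoZEVnmsuYiIiHZWdmVWd3iJiImamHd6u5h2VWebuYiIiHd3d2VFZ3eIiImqmHZoqpmYd2eJmZh5h3eIh3ZVVnd4iIqqmHZniIiamIiJmZh5h2eHd3ZmVVVnd4mZmIdmiHeaqYmZmZmIh2iYZVZ3dmZmd3iIiIdmd3eJqYiZmZmIh3mpZDVnd3d3d3d4iIh2d3eJqYiZmamA=="/>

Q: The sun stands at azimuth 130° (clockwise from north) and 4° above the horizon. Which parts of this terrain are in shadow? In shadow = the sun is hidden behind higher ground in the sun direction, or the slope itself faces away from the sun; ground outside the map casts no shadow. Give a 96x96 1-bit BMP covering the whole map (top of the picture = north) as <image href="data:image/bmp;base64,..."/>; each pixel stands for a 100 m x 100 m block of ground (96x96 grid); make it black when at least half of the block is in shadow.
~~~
<image width="96" height="96" href="data:image/bmp;base64,Qk2+BAAAAAAAAD4AAAAoAAAAYAAAAGAAAAABAAEAAAAAAIAEAAATCwAAEwsAAAIAAAAAAAAA////AAAAAAAAABgAAAAAAAAAAAAAAAAAAAAAAAAAAAAAAAAAAAAAAAAAAAAAAAAAAAAAAAAAAAAAAAAAAAAAAAAAAAAAAAAAAAAAAAAAAAAAAAAAAAAAAAAAAAAAAAAAAAAAAAAAAAAEAAAAAAAAAAAAAAAGAAAAAAAAAAAAAAAPAAAAAAAAAAAAAAAPgAAAAAAAAAAAAAAPwAAAAAAAAAAAAAAP8AAAAAAAAAAAAAAP+AAAAAAAAAAAAAAf+AAAAAAAAAAAAAAf+AwAAAAAAAAAAAAf+B4AAAAAAAAAAAAf/B4AA4AAAAAAAAAfPB8AA8AAAAAAAAAfHB8AA/AAAAAAAAAGAA8AA/ggAAAAAAAAAAAAAfgABwAAAAAAAAAAAOAAD4AAAAAAAAAAAAAAD8AAAAAAAAAAAAAAD8AAAAAAAAAAAAAAD+AAAAAAAHAAAAAAD+AAAAAAAHwAAAAAB+AAAAAAAH4AAAAAA+AAAAAAAH4AAAAAAOAAAAAAAP4AAAAAAAAAAAAAAP4AAAAAAAAAAAAAAP4AAAAAAAAAAAAAAPwAAAAAAAAAAAAAAfwAAAAAAAAAAAAAA/wYAAAAAAAABAAAA/wYAAAAAAAADgAAAfw8AAAAAAAADgAPAfw8AAAAAAAADzg/Af48AAAAAAAABz4+Af48AAAAAAAAAz4AAf48AAAAAAAAADwAAf8+AAAAAAAAAAAAAf++AAAAAAAAAAAAM///AAAAAABAAAAIc///gAAAAADAAAAAB///4AAAAAAAAAAAD///8AAAAAAAAAAAD////AAAAAAAAAAAD////gAAAAAAAAAAB////AAAAAAAAAAAB///4AAAAAAAAAAAAf/AAAAAAAAAAAAAAP/AAAAAAAAAAAAAAD8EAAAAAAAAAAAAAAAOAAAAAAAAAAAAAAAPAAAAAAAAAAAAAAAPAAAAAAAAAAAAAAAHAAAAAAAAAAAAAAAGAAAAAAAAAAAAAAAAAAAAAAAAAAAAAAAAAAAAAAAAAAAAAAAAAAAAAAAAAAAAAAAAAAAAAAAAAAAAAAAAAAAAAAAAAAAAAAAAAAAAAAAAAAAAAAAAAAAAAMAAAAAAgAAAAAAAAeAAAAABwAAAAAAAAfAAAAAD4AAAAAAAAfAAAAKD8AAAAAAAA/gAAA+H8AAAAAAAA/gAAA8H+AAAAAAAA/gAAAwP+AAAAAAAA/wAAAD//AAAAAAAA/wAAA///AAAAAAAA/4AAD///gAAAAAAA/4AADz//wAAAAAAAf4AAAB//wAAAAAAAP8AAAB//wAAAAAAAH+AAAB//AAAAAAAAH/AAAA//AAAAAAAAD/wAAA//gAAAAAAAD/8AAAf/j4AAAAAAA/+AAAP+H8AAAAAAAH/AAAHwH8AAAAAAAA/AAAAAD+AAAAAAAAAAAAAAAHAAAAAAAAAAAAAAAH4AAAAAAAAAAAAAAH/4AAAAAAAAAAAAAH//GAAAAAAAAAAA8D//sAAAAAAAAAAB/B//AAAAAAAAAAAB/gP8AAAAAAAAAAAB/wAAAAAAAAAAAA="/>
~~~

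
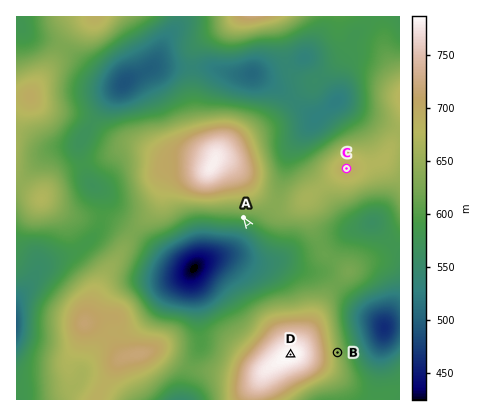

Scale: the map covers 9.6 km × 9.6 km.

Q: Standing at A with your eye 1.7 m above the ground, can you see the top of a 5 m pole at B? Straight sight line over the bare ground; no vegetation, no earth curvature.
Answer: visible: false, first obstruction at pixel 300 298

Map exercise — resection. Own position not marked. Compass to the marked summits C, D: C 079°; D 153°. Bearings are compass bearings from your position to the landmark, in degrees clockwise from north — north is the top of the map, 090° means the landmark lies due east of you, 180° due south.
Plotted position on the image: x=209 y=195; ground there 704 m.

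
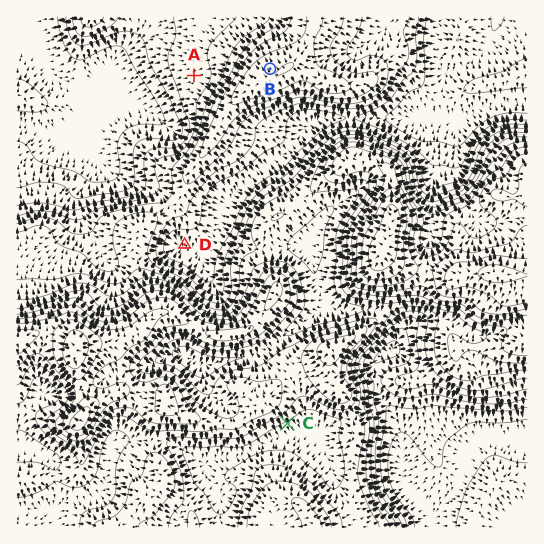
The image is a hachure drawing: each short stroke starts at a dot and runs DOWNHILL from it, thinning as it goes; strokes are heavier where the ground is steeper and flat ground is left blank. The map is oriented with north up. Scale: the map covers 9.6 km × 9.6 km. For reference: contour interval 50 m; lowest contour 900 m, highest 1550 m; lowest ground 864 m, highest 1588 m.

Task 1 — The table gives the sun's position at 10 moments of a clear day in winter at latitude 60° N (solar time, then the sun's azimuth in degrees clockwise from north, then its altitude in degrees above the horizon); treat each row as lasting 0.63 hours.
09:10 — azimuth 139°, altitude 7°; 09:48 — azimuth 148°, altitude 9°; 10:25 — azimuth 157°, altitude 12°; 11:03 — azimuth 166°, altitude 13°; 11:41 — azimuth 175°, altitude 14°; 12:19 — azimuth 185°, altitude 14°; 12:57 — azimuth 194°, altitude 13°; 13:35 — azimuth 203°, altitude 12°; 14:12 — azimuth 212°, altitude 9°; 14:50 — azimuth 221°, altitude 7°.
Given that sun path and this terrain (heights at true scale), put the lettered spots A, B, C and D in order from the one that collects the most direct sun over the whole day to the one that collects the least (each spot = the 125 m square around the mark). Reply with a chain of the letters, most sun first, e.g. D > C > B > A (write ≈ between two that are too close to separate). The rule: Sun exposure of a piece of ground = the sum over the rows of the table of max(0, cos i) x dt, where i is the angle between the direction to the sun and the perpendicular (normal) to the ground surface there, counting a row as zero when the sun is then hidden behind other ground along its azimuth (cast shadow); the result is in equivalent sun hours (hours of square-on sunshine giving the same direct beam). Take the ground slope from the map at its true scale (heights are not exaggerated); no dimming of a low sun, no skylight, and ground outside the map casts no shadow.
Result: C > A > B > D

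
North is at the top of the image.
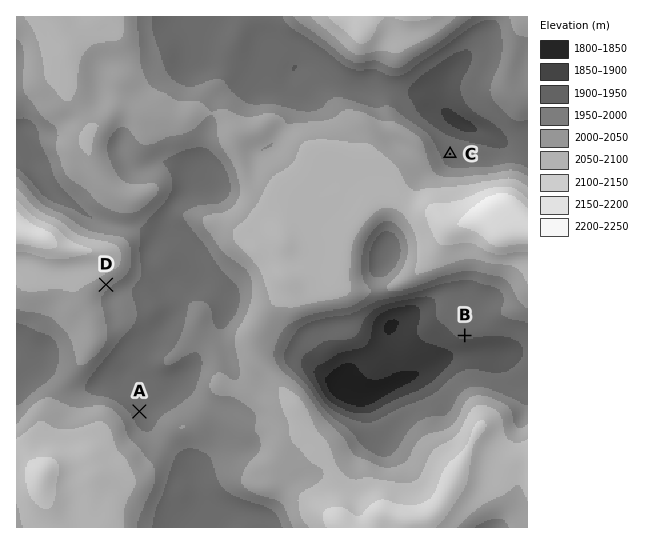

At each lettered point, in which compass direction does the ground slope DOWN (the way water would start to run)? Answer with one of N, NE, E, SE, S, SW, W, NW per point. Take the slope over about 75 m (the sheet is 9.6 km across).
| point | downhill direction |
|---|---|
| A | NE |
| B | S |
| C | NE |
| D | SE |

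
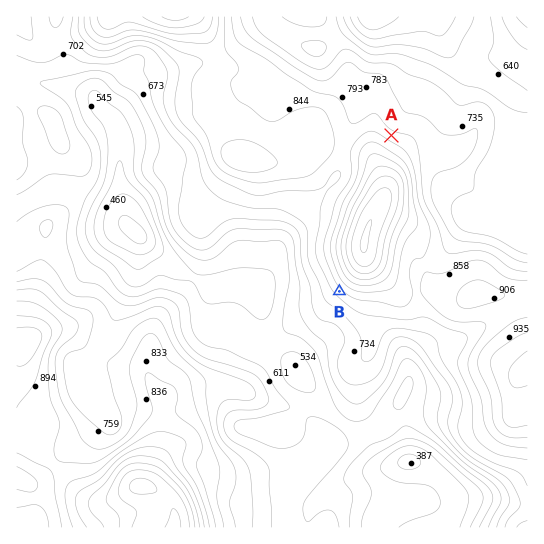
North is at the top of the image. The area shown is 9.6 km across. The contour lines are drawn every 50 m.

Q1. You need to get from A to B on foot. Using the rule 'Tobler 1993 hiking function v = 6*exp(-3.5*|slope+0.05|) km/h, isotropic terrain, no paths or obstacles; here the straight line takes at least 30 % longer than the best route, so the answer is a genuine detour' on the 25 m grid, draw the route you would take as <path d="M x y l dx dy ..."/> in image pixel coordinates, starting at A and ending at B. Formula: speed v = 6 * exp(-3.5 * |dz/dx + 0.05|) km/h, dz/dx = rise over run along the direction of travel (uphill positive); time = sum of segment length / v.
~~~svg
<path d="M391 135l-20 0-8 4-6 7-4 8 0 20-7 13-5 6-10 18 0 7-9 19 0 21 16 32 1 1"/>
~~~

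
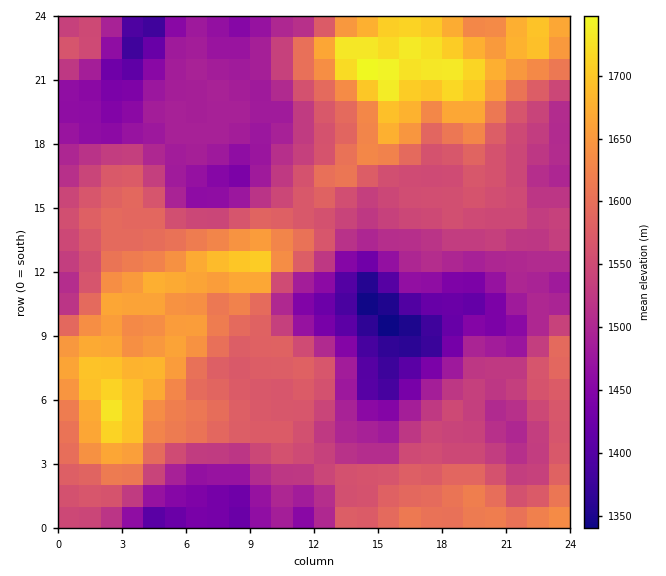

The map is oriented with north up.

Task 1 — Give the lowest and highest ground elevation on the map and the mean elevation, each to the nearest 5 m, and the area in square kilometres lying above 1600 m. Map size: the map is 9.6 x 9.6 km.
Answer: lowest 1330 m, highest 1755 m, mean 1550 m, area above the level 24.1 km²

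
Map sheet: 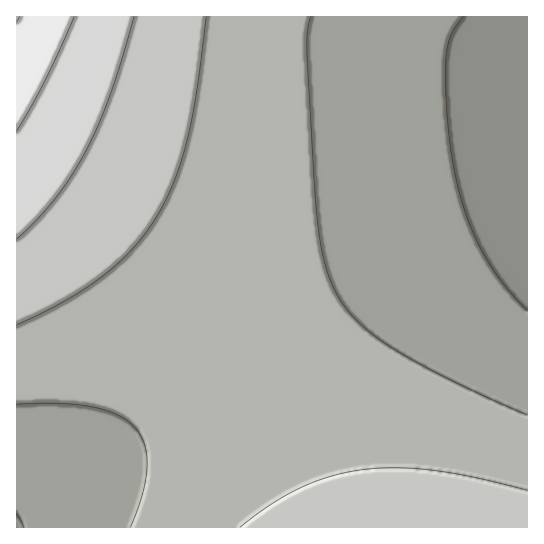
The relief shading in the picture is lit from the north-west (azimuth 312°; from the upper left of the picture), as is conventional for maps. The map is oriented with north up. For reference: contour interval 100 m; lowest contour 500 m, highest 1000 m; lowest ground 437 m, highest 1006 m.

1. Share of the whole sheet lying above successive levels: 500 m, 93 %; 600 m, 66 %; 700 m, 22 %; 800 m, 6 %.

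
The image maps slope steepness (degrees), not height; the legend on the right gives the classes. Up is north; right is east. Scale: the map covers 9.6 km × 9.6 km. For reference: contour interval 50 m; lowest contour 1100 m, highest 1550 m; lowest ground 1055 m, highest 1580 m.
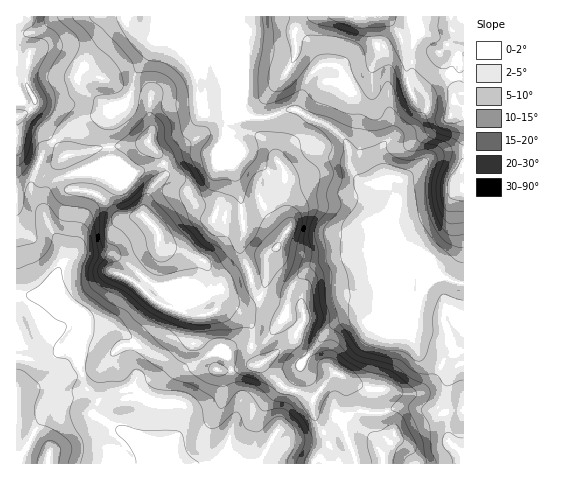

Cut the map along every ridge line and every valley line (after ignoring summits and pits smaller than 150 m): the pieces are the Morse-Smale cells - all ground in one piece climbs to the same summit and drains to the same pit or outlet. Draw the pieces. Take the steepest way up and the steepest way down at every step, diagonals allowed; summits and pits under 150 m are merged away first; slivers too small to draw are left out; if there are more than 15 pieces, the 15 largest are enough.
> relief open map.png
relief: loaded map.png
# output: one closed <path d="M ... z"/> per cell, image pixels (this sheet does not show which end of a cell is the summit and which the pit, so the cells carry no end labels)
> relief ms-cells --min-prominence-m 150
<path d="M238 16l-115 1 3 5 7 7-9-3-8 5-30 32-8 14 2 10 7 6 23 15 9-2-7 5-4 14 2 35-22 11-17 4 3 13 25 8 20 21 24-1 14 14 3 19-2 8-11 17-10 10 13 12 15 9 22 9 15 1-3 4 0 23 11 13 7 15 12 1 33-9 4 8 18 17 30 11-2 11 3 9 14 26-6 10-8 7 0 3 148 0 1-180-24-8-8-12-8-9-24-10-8-9-2-15 5-12 0-9-2-5-11-12-18 0-6-4-8-15-2-18-13-16-40-21-7 0-21 9-14 0-9-5-3-8 4-13 0-45-5-13z"/><path d="M70 175l-18 8-8 17 2 20 17 31 0 11-9 17-1 11 5 9 7 7-17-10-32-1 0 168 298 1 14-16 1-4-14-26-3-9 2-11-30-11-18-17-4-8-33 9-12-1-7-15-11-13 0-23 3-4-15-1-22-9-15-9-13-12 10-10 11-17 2-8-3-19-14-14-24 1-20-21-11-5-12-1z"/><path d="M463 16l-224 1 1 17 5 13 0 45-4 13 3 8 9 5 14 0 21-9 7 0 40 21 13 16 2 18 8 15 6 4 18 0 11 12 2 5 0 9-5 12 2 15 8 9 24 10 8 9 8 12 19 7 5 0z"/><path d="M123 16l-107 1 0 99 13 0 15 14 20 24 7 21 17-4 22-11-2-35 2-12 6-5-6 0-23-15-7-6-2-10 8-14 30-32 8-5 6 1z"/><path d="M27 115l-11 2 0 177 32 2 12 6-6-9-1-9 10-22 0-11-17-31-2-20 8-17 19-10-12-26-20-22z"/>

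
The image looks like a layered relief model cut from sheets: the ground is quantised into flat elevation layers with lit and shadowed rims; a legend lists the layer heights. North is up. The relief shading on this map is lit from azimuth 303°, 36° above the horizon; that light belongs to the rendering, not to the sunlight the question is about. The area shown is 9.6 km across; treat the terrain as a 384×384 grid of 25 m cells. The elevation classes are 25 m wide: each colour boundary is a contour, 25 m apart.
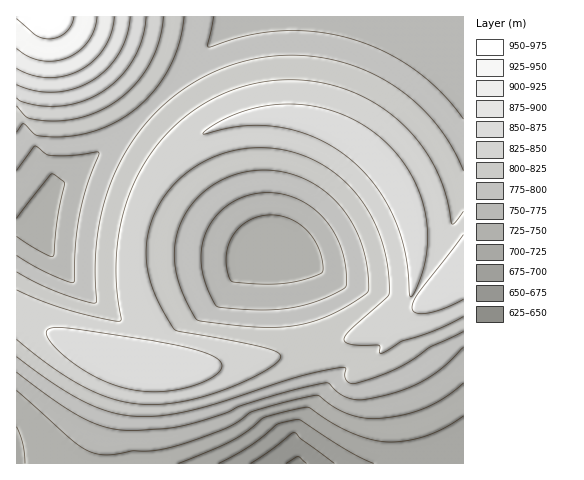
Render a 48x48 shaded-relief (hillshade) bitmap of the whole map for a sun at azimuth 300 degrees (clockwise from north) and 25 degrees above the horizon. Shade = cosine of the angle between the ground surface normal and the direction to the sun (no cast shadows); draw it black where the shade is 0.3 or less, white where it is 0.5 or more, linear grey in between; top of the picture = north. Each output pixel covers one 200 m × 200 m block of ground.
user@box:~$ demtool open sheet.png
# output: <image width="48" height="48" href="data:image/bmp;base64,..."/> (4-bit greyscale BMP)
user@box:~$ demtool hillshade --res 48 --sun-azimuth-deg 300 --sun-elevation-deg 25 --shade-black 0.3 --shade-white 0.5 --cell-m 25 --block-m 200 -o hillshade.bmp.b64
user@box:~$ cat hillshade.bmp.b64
<image width="48" height="48" href="data:image/bmp;base64,Qk32BAAAAAAAAHYAAAAoAAAAMAAAADAAAAABAAQAAAAAAIAEAAATCwAAEwsAABAAAAAAAAAAAAAAABEREQAiIiIAMzMzAERERABVVVUAZmZmAHd3dwCIiIgAmZmZAKqqqgC7u7sAzMzMAN3d3QDu7u4A////AKqqqpmYh3d2ZlVVVFVVZ4qqmZmIiHiqqqqqqpmYh3d3ZlVVVERVV5qqmZmIh3eKqqqqqpmYh3d3ZmVVRERFV5qZmZiIh3d4mqqqqpmYh3d3ZmVVRERERpqZmYiId3d3iaqqqZmIh3ZmVmVVVDM0RYmZmIh3d3d3d6qqqZmIh3ZlVERFQzMzNGmpmId3d3d3ZqqqmZmIh3ZlVUREQzMzM0aamHd3d3d3ZqqqmZmIh3dmZVVERDMzM0R6qHZnd3d2ZqqqmZmYiId3dmZVVURERERYuXZmZmZmZqqqmZmZmYiIh3d2ZmZlVVVWm5dmZmZmZqqqqqmZmZmZmYiIiHd3d3Zmebl2ZmZmZqqqqqqqqqqqqqmZmZmZiIiHd4qXZmZmZqqqqqqqq7uqqqqqqqqqqqmZmIiYZlVVVaqqqqq7u7qqq7u7u7u7u7u7qpmZdmVURKqqqru7u7uYiau7u7u7vMzMy7upmHZVRKqqqru7vLqIiImru7u8zMzMzMy7qYdlVKqqqqu8zLmIh3iKu7u7zMzd3d3cy6mHZZqqqqvMzKh3d3d4q7u7u8zN3d3d3LqYdpqqqrzMzKh3d3d3mqqru7zM3d3d3Ku6h5maq8zMzJd3d3d3iaqqqru8zMzM3KnLqZmarMzMy5d3d3d3eaqqqqu8zMzMzKi8upmavN3cy5d3d3d3eJmaqqq8zMzMzKed3Jmbzd3d25d3d3ZmaJmZmaq8zMzMzKd77Zmrzd3d3Jd3d2ZmZ5mZmaq7zMzMzKdp3oms3d3d3Jd3ZmZmZnmZmaq7u7zMzJdnzoic3d3d3KdmZmZmZmeJmaqru7u8y5dnrXeL3d3d3bdmZmZmZmd4iZqqu7u7uod3i3eKzd3d3chmZmZmZmd4iZmqq7u7uod3eHd5zd3d3cp2ZmZmZnd4iJmqqru7qXd3d3d4rN3d3dyGZmZmZ3d4iJmaqqu7qHd3d2d4m83d3d2nZmZmd3d4iJmaqqq6mHd3d2Z4iKzd3d3JdmZmd3d4iJmZqqqpiId3d2Z4h4m93d3cl2Znd3d4iJmZqqqYiIiHd2eId3eL3d3dyXZ3d3d4iImZmqmYiIiIh2eId3ZorN3d3Kh3d3d4iImZmpmYiIiIiIiHdmZmes3d3MuYd3d4iImZmZmZiIiIiKiHZmZmZ5zd3MzLqYiIiZmZmZmZmIiIiKl3ZmVVVWnMzMzMy7qqqqqqqpmZmYiIiIh2ZlVVVVaczMzMzMu7u7qqqpmZmZiIiIh2ZVVVVVVpzMzMzMu7u7qqqpmZmZmIiIh2ZVVERFVWnMzMzMu7u7qqqqmZmZmImYh3ZVVEREVVaczMzMu7u7qqqqmZmZmZmZiHZlVERERVZ5zMzLu7u7qqqqqZmZmZmZmHZlVERERVVnq8zLu7u7qqqqqZmZmZmZmHdlVERERVVmerzLu7u7qqqqqpmZmZmamYdmVURERVVmd5u7u7u7uqqqqZmZmZmaqYh2VVRERVVmd4mru7u7uqqqqqmZmZmZmZh2ZVREVVVmd3iau7u7uqqqqpmZmZmQ=="/>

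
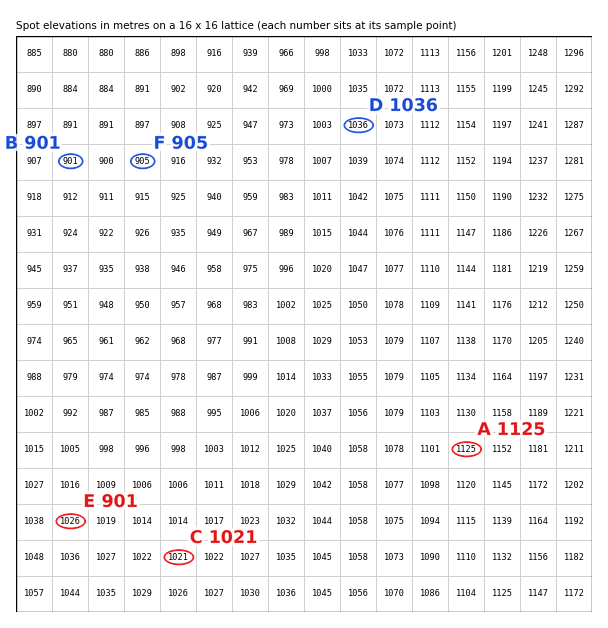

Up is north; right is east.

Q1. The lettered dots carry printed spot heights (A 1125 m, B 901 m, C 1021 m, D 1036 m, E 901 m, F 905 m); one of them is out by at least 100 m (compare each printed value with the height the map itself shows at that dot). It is E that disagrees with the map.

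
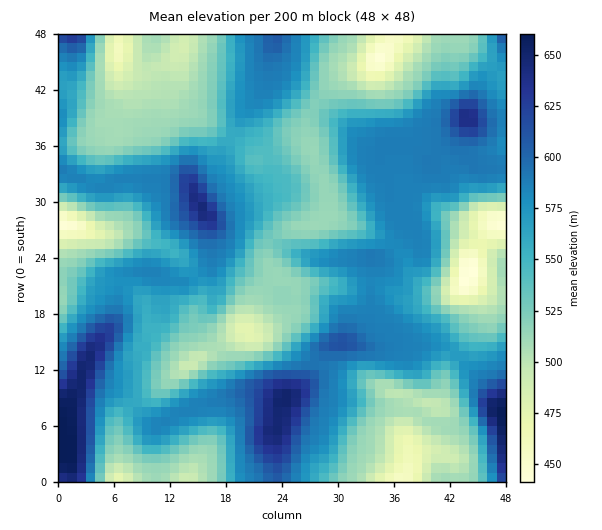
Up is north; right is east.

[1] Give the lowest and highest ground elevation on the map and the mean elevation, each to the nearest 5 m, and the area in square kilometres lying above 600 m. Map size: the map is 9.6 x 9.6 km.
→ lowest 440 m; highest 660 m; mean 550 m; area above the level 9.4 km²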